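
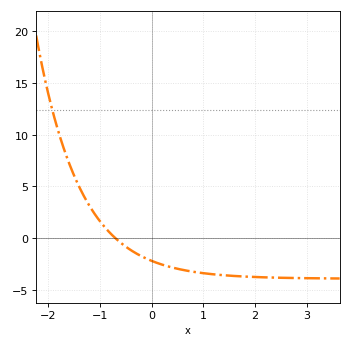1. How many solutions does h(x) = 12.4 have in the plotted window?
1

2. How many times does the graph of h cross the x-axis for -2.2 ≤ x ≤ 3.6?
1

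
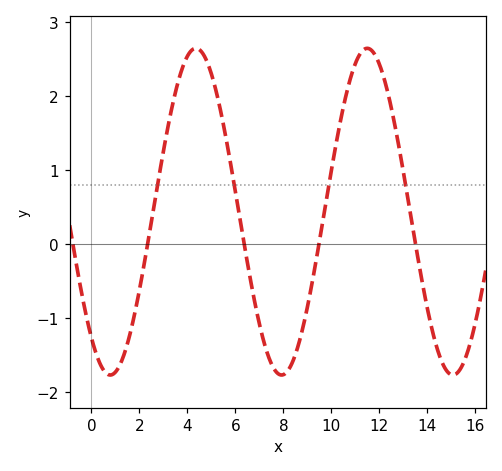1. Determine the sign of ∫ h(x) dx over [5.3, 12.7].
positive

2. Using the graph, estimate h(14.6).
-1.6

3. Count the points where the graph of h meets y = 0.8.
4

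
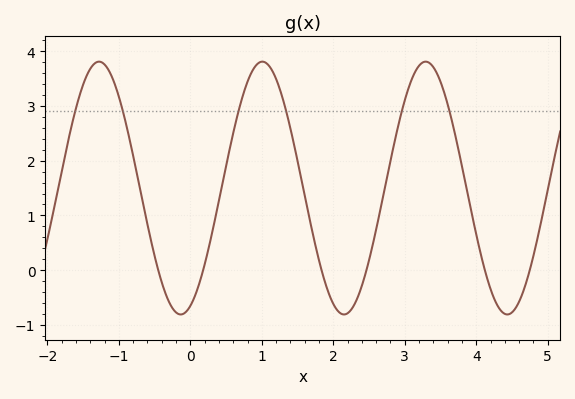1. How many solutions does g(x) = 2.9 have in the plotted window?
6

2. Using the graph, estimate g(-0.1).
-0.799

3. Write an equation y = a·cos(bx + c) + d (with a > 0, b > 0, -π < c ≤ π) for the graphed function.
y = 2.31cos(2.75x - 2.77) + 1.5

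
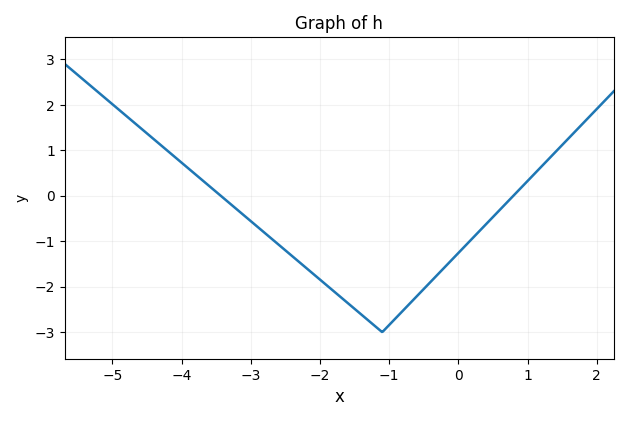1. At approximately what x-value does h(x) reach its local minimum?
-1.2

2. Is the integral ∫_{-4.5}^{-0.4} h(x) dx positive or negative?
negative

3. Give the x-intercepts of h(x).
-3.4, 0.8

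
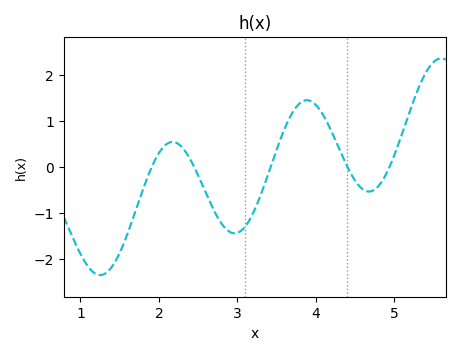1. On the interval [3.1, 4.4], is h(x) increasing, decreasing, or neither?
neither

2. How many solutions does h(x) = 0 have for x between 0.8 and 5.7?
5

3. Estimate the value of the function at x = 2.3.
0.424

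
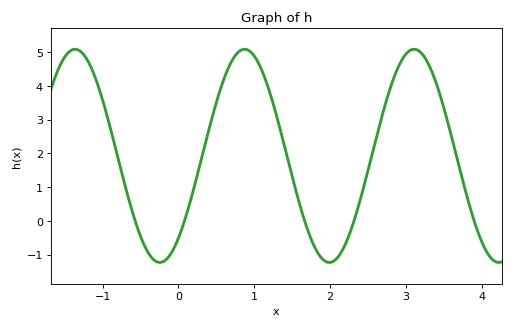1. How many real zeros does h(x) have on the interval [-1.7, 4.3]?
5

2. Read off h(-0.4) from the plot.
-0.9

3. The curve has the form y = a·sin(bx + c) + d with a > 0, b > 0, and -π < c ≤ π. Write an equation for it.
y = 3.16sin(2.8x - 0.88) + 1.93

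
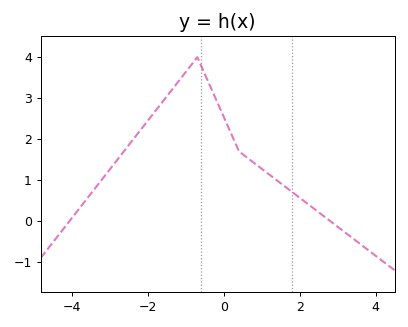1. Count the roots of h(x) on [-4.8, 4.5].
2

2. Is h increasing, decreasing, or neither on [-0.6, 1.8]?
decreasing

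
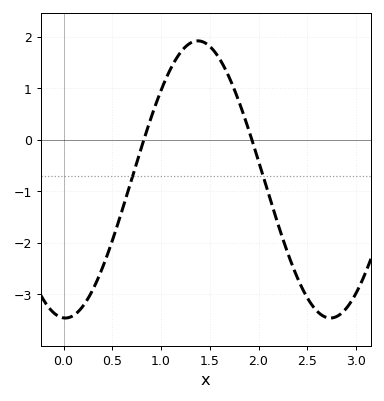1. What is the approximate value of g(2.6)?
-3.3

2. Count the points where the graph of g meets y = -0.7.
2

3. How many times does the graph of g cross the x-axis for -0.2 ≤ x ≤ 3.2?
2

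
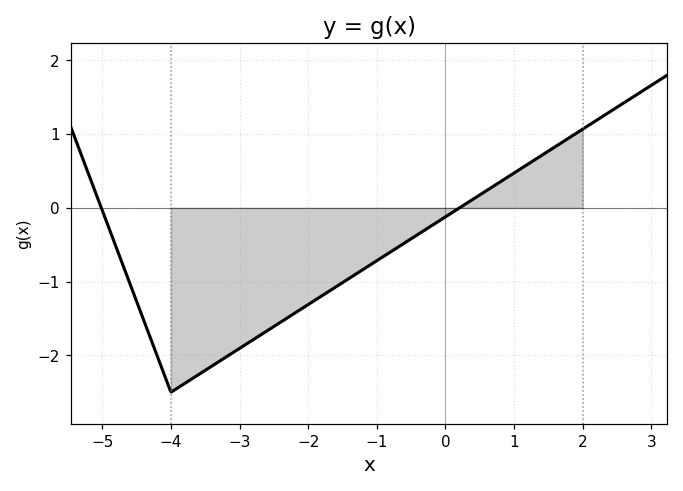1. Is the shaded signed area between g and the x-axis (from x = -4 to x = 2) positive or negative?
negative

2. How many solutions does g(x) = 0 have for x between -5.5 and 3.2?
2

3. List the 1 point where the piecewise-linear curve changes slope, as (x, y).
(-4, -2.5)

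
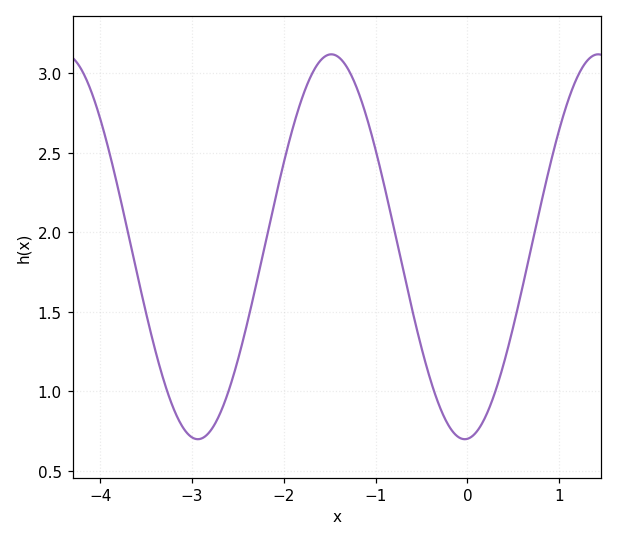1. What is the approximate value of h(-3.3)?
1.05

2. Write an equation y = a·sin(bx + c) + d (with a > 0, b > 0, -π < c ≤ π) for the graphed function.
y = 1.21sin(2.2x - 1.5) + 1.91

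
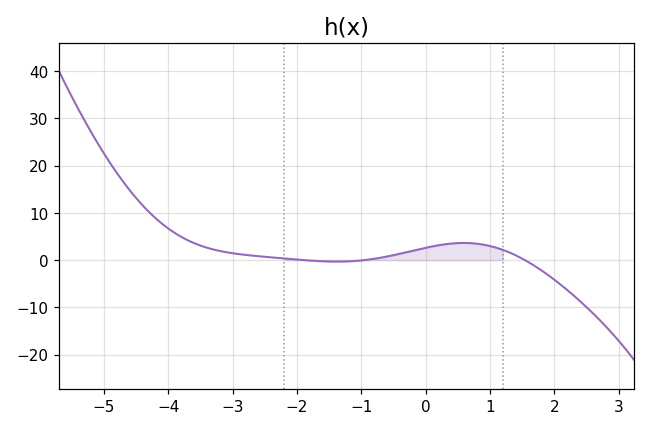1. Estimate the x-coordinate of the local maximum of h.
0.6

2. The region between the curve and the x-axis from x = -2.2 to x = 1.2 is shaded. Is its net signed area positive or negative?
positive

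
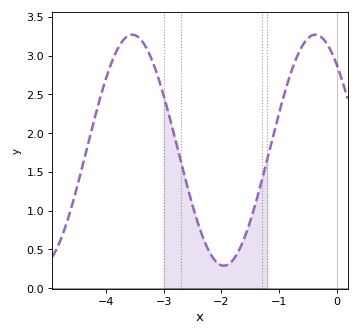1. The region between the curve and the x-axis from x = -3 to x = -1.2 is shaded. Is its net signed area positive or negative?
positive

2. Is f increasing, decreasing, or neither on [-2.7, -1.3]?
neither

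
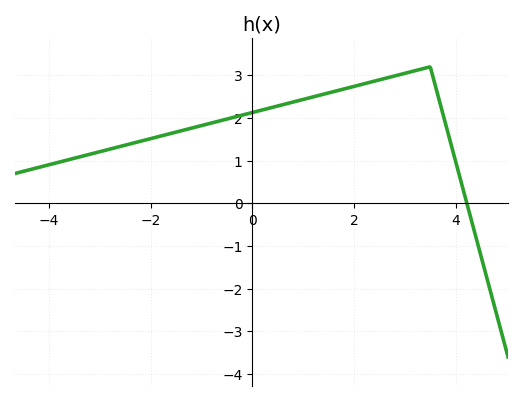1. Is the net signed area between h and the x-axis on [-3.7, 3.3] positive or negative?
positive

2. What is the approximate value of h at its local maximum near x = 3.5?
3.2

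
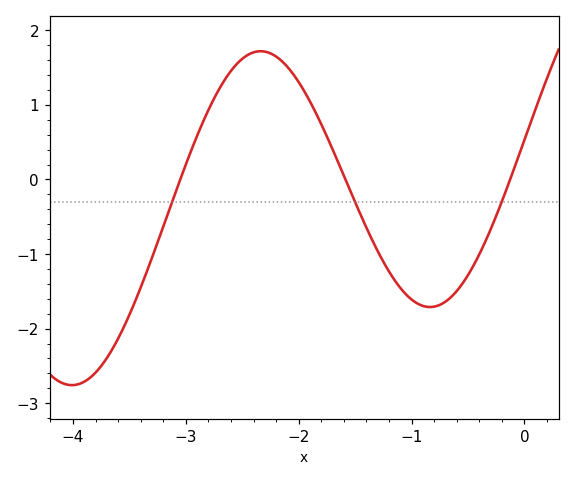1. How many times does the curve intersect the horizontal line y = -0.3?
3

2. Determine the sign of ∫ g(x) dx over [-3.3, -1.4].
positive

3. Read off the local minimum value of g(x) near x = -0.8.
-1.7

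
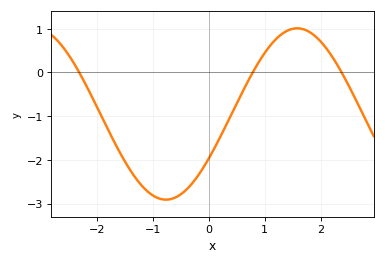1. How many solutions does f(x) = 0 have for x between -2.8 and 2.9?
3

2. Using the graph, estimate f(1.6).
1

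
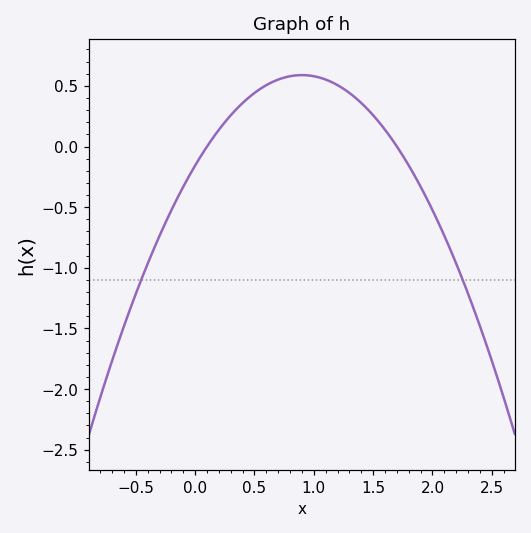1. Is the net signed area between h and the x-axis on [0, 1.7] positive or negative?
positive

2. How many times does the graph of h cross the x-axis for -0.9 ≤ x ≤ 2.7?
2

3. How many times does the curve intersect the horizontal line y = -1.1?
2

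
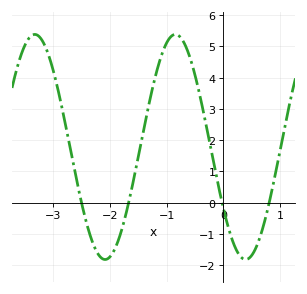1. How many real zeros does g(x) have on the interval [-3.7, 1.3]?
4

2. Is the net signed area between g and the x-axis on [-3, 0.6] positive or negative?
positive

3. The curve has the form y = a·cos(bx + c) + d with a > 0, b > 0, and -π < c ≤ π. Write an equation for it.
y = 3.6cos(2.5x + 2.1) + 1.78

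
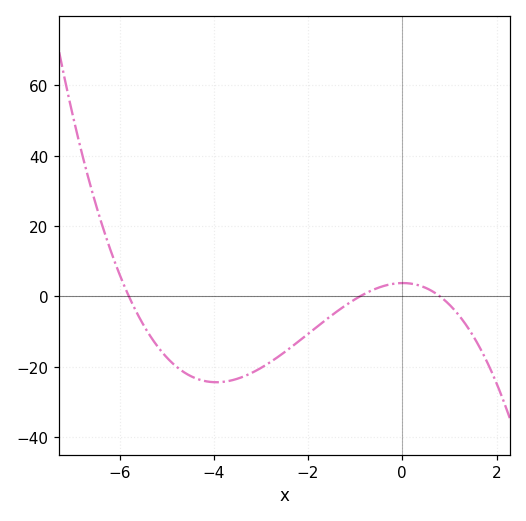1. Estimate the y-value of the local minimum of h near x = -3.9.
-24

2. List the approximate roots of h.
-5.8, -0.8, 0.8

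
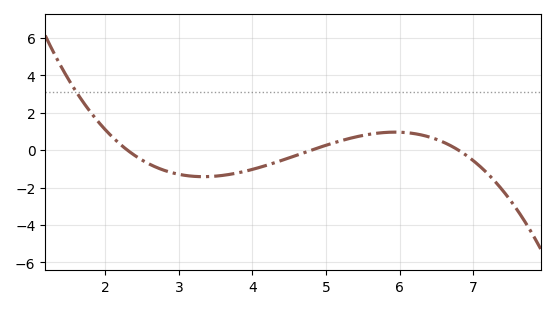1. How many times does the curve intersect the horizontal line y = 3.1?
1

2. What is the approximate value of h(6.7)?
0.226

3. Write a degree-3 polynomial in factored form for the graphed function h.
y = -0.27(x - 2.3)(x - 4.8)(x - 6.8)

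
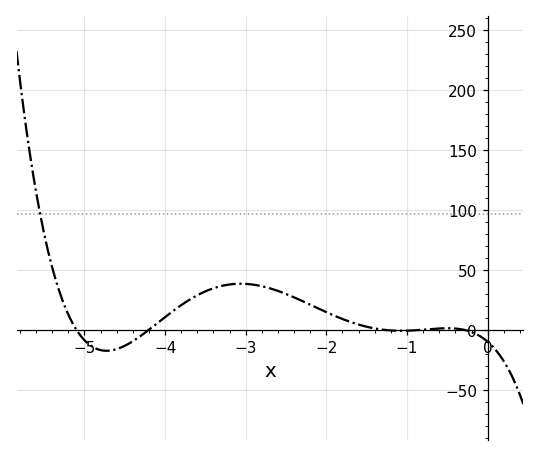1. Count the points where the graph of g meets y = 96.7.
1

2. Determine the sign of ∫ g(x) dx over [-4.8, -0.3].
positive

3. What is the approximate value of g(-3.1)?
38.3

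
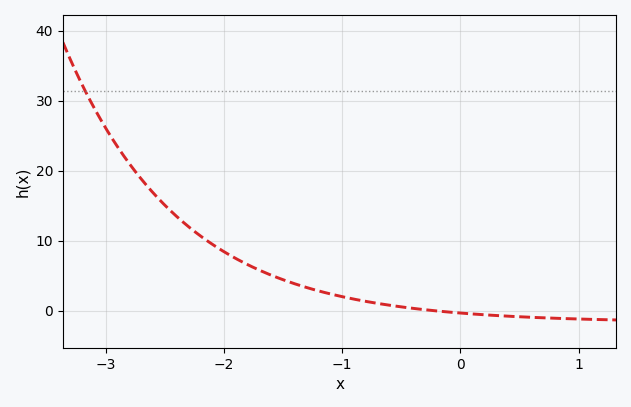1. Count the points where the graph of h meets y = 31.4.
1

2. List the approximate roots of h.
-0.2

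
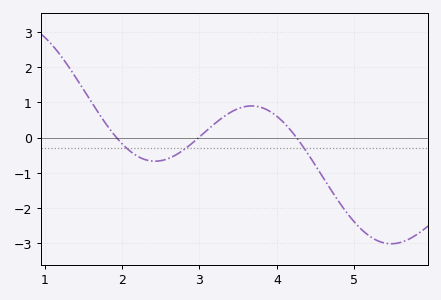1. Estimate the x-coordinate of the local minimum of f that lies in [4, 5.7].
5.48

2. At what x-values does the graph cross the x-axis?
1.93, 2.99, 4.25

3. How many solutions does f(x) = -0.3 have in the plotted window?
3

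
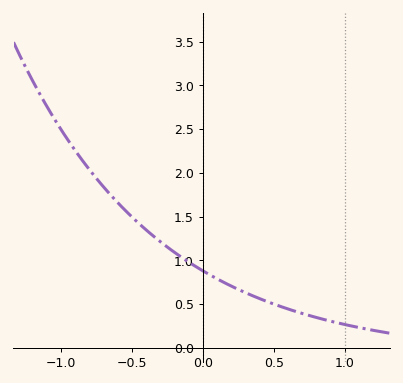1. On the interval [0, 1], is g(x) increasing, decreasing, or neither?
decreasing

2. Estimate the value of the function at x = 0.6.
0.443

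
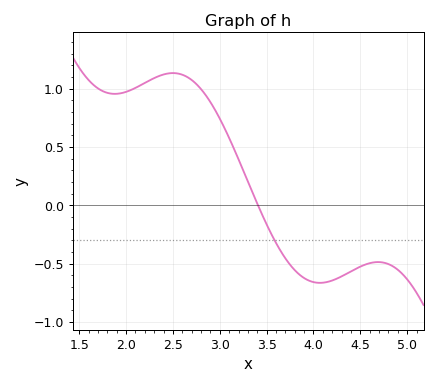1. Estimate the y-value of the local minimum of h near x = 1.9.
0.95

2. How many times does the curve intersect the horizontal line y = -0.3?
1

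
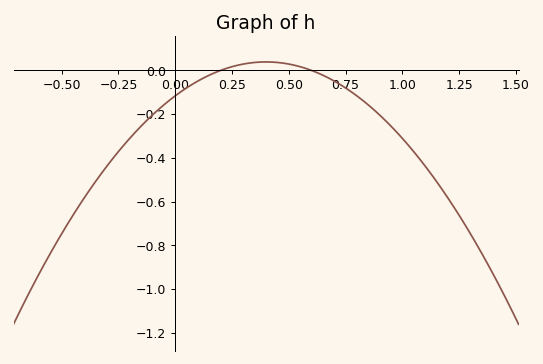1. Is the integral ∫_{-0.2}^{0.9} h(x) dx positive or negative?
negative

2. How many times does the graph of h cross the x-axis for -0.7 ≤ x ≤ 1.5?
2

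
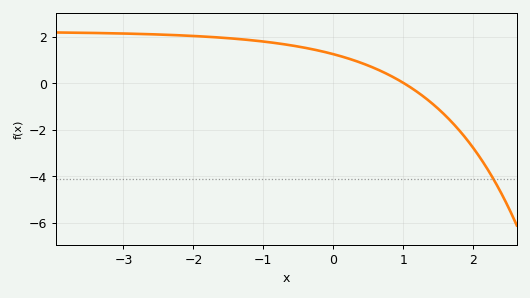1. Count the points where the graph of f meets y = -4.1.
1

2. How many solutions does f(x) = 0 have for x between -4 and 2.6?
1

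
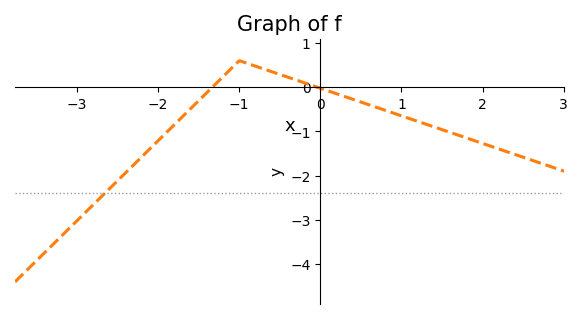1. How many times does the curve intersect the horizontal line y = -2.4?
1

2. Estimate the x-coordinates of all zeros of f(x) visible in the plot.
-1.3, 0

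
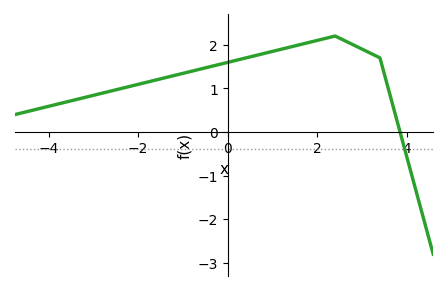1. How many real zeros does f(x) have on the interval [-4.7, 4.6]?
1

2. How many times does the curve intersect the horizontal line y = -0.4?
1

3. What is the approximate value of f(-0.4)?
1.5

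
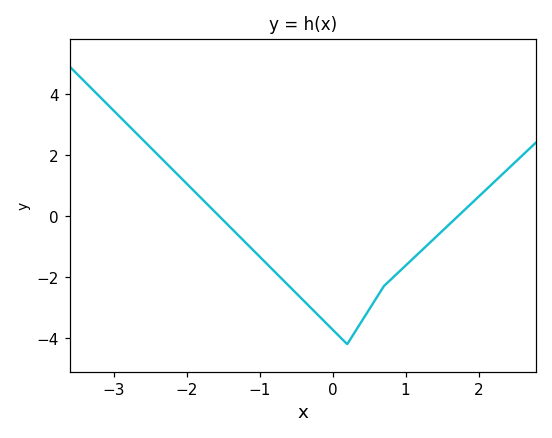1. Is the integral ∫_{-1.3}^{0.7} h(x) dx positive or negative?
negative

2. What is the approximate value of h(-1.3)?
-0.611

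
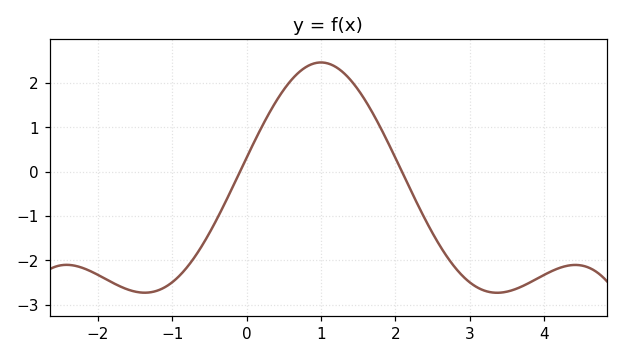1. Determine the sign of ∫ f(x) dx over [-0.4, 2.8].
positive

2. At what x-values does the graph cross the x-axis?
-0.09, 2.09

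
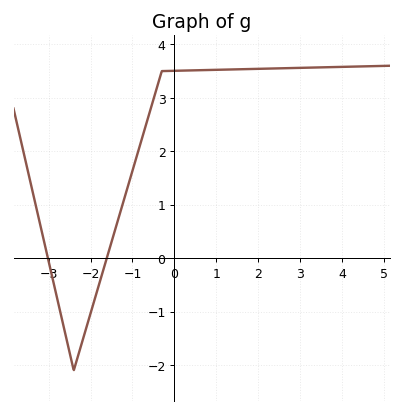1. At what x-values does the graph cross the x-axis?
-3.02, -1.61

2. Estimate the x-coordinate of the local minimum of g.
-2.4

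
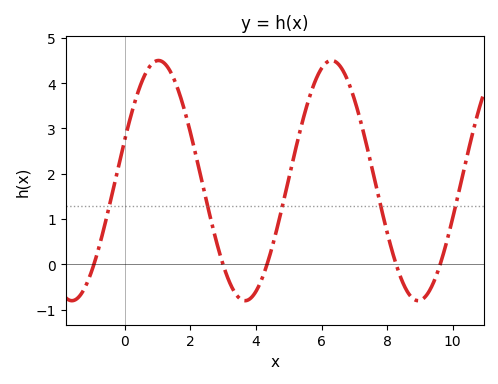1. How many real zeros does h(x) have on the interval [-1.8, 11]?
5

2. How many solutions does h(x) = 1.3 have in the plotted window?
5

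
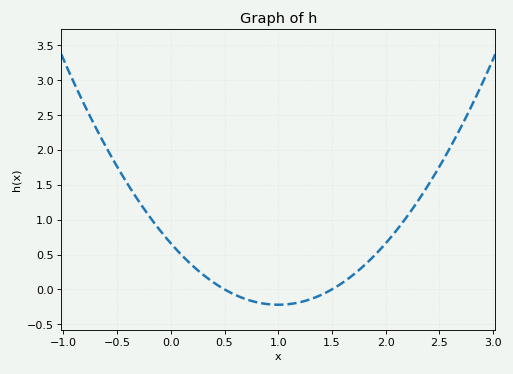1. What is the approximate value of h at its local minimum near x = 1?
-0.22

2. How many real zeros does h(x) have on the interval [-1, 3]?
2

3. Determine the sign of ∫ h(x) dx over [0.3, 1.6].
negative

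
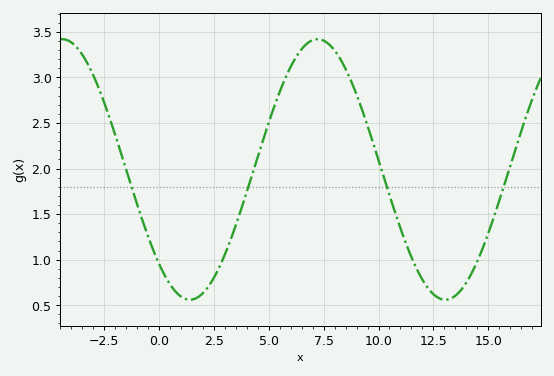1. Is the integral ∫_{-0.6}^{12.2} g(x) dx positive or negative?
positive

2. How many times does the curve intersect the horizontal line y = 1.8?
4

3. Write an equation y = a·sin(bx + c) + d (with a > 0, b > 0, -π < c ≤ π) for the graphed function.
y = 1.43sin(0.54x - 2.33) + 1.99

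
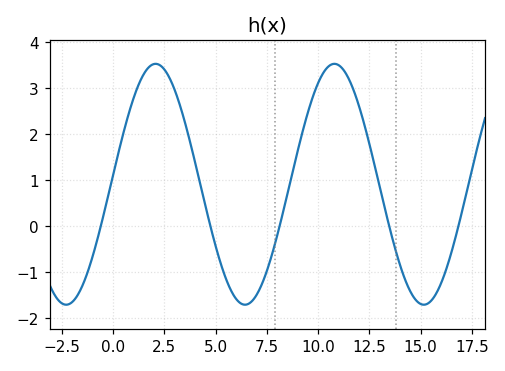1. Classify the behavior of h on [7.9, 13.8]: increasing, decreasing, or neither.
neither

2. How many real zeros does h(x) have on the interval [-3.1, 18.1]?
5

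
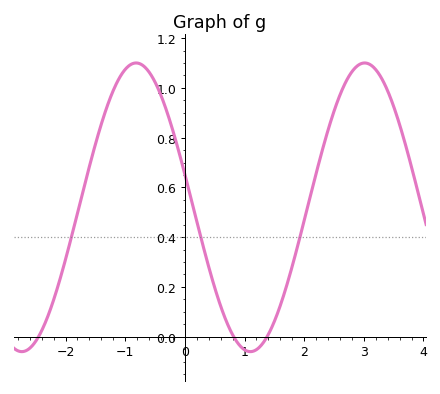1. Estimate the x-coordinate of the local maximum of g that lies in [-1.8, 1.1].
-0.818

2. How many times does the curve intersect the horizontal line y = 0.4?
3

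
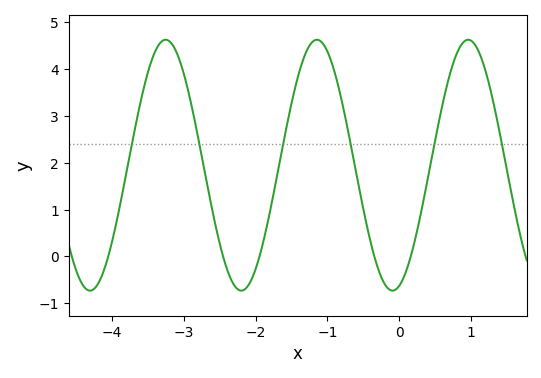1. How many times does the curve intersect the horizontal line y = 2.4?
6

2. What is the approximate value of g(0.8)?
4.32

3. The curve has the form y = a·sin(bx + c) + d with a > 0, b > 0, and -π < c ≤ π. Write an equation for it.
y = 2.68sin(2.98x - 1.3) + 1.95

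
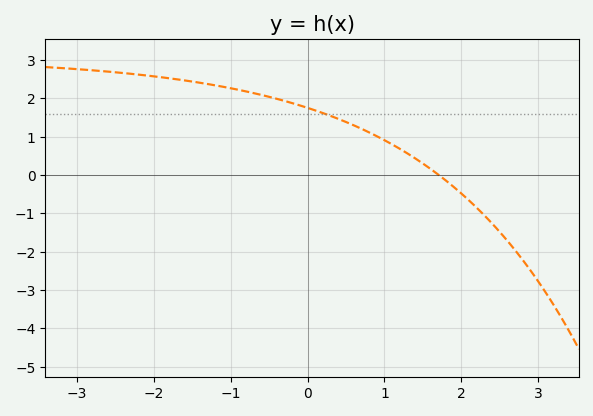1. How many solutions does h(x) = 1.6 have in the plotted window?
1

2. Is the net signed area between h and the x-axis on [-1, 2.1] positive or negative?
positive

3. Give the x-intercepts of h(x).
1.7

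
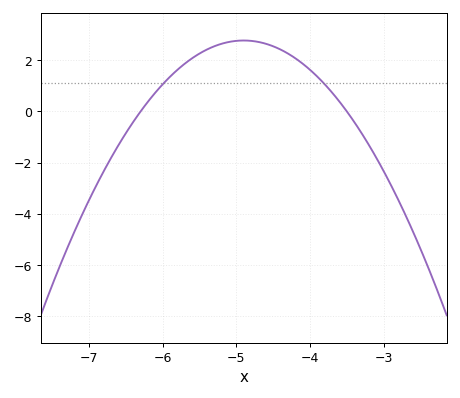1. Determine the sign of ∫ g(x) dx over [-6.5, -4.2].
positive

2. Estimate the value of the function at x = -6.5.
-0.8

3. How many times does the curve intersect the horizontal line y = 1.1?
2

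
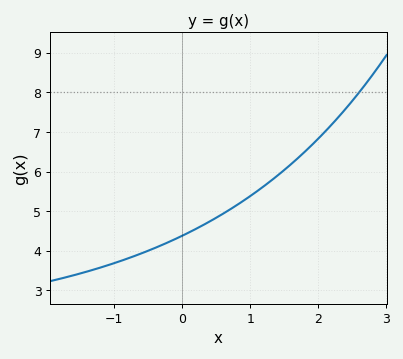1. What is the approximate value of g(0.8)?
5.15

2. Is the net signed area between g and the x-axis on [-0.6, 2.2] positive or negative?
positive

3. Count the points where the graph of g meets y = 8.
1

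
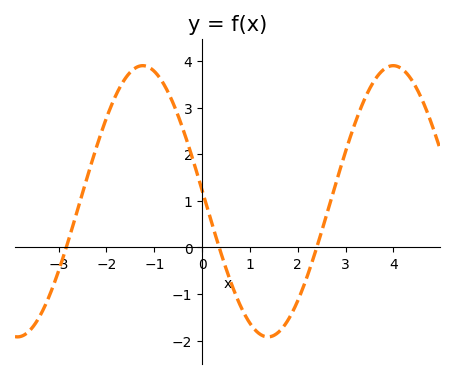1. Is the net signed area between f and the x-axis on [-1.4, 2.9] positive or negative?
positive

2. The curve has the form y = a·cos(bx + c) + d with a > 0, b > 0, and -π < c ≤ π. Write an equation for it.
y = 2.91cos(1.2x + 1.49) + 0.99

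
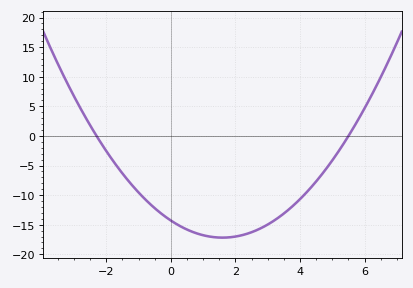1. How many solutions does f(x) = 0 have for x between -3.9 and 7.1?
2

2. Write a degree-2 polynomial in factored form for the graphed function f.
y = 1.13(x + 2.3)(x - 5.5)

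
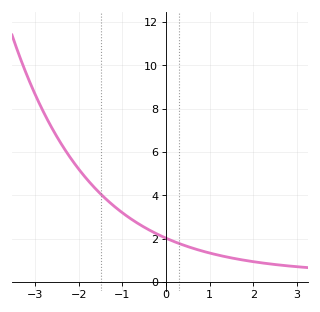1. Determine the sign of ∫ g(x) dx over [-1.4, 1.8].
positive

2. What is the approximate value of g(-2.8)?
7.83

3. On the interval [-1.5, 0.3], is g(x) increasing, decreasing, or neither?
decreasing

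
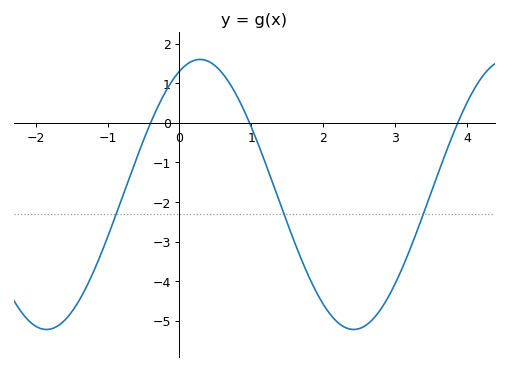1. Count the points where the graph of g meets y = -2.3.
3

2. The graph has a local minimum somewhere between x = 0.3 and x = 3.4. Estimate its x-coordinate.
2.4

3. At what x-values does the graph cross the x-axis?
-0.4, 1, 3.9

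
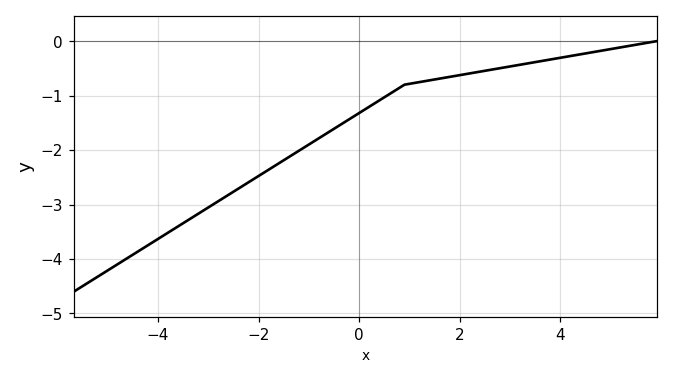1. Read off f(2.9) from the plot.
-0.481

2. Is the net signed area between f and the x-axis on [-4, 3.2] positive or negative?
negative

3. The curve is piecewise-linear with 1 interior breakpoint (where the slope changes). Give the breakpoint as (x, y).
(0.9, -0.8)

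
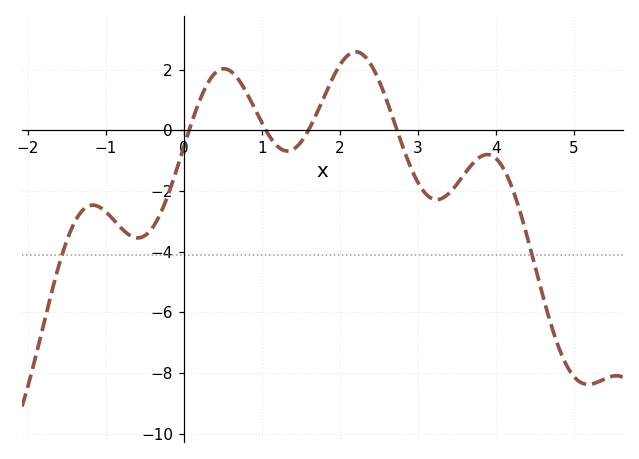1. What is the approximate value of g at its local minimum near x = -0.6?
-3.55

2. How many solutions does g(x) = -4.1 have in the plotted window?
2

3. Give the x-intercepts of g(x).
0.07, 1.05, 1.6, 2.74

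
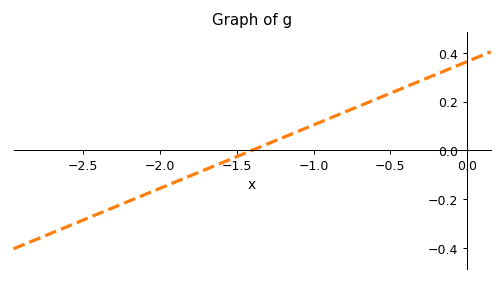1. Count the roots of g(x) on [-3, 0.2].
1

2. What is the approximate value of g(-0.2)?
0.32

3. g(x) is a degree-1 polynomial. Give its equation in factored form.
y = 0.26(x + 1.4)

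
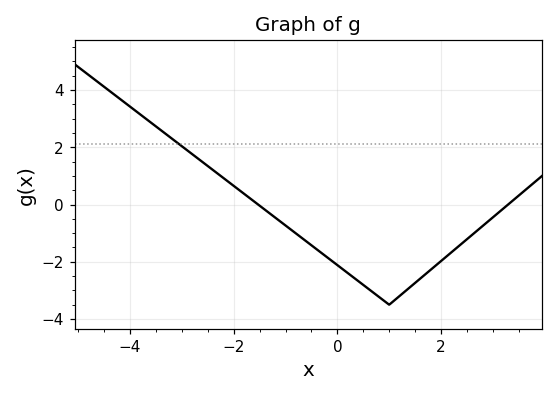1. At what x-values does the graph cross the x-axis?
-1.53, 3.29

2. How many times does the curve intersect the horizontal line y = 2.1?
1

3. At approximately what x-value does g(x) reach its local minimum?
1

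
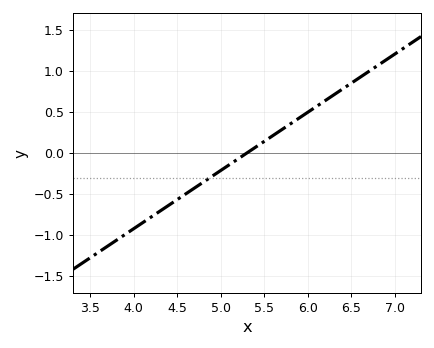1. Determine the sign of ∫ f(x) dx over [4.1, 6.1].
negative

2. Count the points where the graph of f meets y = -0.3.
1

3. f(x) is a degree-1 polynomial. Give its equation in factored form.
y = 0.71(x - 5.3)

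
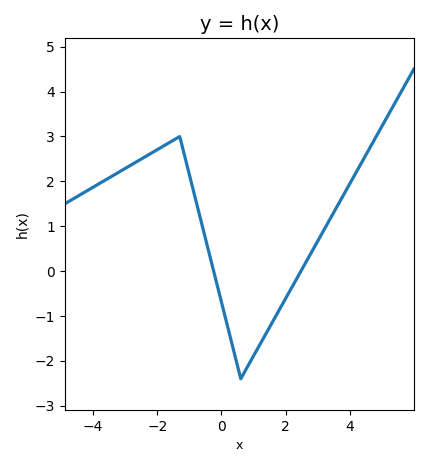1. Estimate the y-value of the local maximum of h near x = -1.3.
3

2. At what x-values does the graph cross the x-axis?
-0.244, 2.48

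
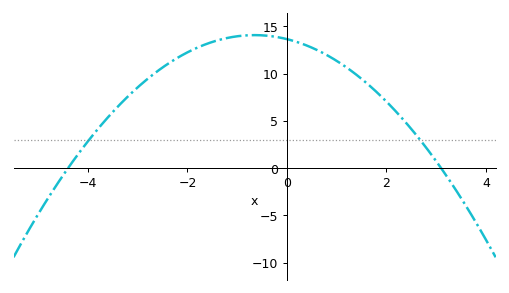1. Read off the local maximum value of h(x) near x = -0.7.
14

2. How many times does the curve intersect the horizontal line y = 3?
2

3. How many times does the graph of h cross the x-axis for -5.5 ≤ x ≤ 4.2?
2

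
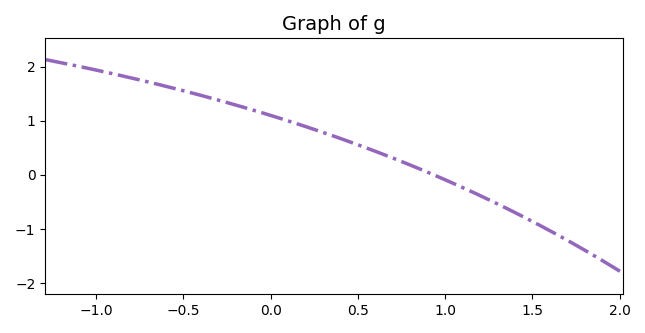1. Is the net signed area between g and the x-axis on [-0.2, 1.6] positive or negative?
positive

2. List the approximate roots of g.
0.935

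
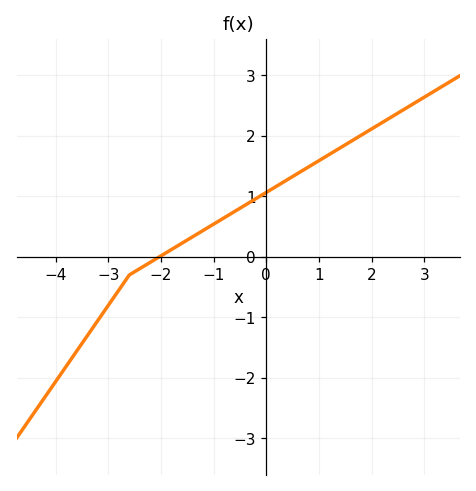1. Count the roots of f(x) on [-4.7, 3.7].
1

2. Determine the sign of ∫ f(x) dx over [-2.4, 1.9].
positive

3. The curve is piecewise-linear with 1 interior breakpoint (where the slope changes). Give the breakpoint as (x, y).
(-2.6, -0.3)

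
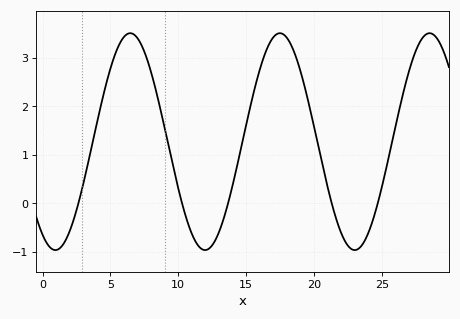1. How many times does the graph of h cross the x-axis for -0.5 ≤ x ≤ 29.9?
5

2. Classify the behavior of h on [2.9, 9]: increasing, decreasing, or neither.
neither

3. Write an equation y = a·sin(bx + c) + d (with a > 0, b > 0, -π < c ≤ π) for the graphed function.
y = 2.24sin(0.57x - 2.11) + 1.27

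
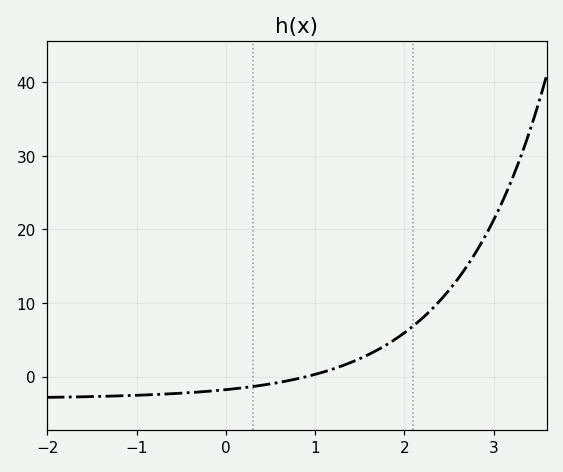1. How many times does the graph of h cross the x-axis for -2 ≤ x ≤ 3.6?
1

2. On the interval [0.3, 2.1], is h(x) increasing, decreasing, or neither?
increasing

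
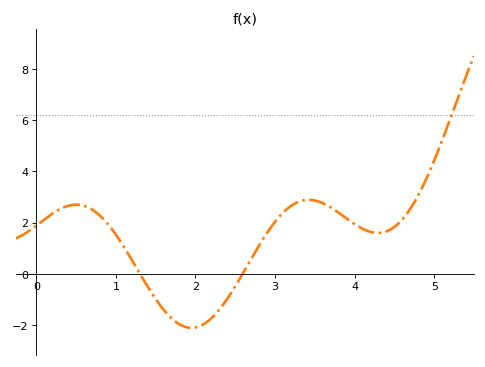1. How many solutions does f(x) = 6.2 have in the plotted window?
1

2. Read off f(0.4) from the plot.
2.66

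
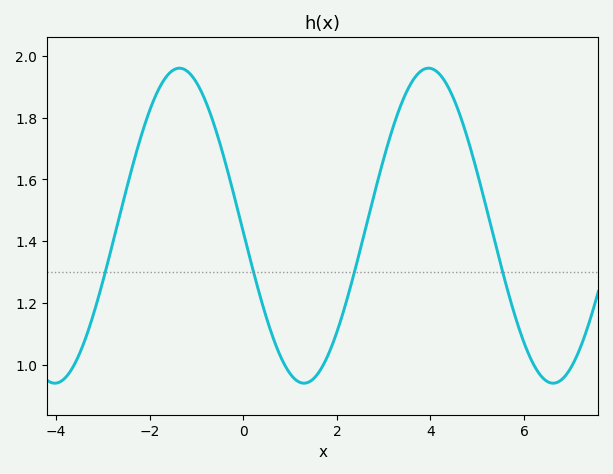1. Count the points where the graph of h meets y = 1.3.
4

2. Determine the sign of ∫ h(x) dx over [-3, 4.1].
positive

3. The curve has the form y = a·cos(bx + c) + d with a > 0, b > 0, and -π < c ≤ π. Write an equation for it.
y = 0.51cos(1.2x + 1.6) + 1.45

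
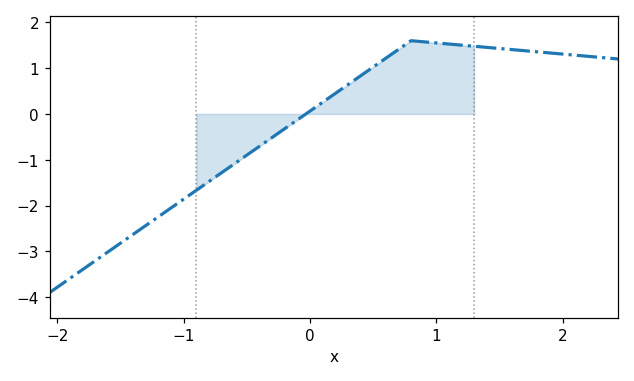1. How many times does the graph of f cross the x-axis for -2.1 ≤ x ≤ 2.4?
1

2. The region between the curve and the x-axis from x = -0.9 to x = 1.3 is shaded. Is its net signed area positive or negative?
positive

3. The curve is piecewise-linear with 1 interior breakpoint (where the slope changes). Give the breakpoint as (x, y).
(0.8, 1.6)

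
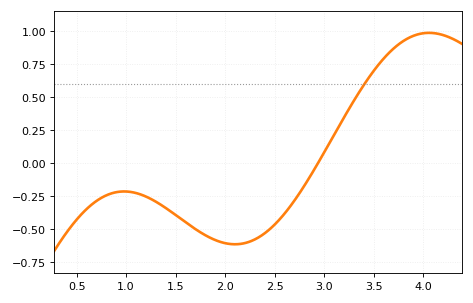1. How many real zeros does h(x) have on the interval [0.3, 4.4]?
1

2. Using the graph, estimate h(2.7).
-0.283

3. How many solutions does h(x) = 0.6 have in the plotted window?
1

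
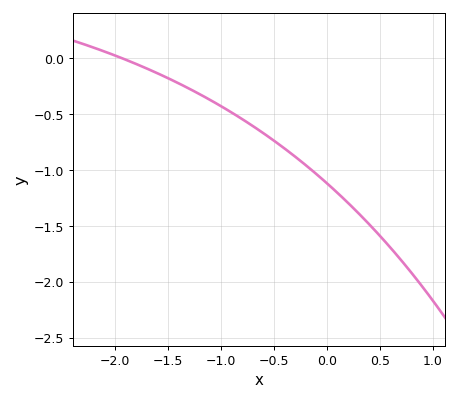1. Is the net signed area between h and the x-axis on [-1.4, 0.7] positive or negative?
negative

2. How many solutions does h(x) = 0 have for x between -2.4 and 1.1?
1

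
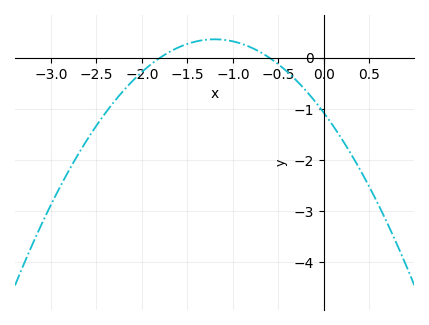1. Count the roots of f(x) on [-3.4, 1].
2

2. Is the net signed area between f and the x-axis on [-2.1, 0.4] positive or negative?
negative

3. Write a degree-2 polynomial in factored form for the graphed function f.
y = -1(x + 1.8)(x + 0.6)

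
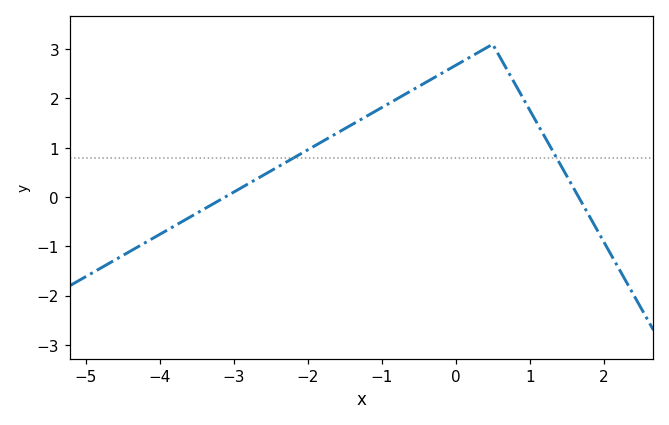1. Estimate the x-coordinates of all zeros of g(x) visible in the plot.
-3.11, 1.66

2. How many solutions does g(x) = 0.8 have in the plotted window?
2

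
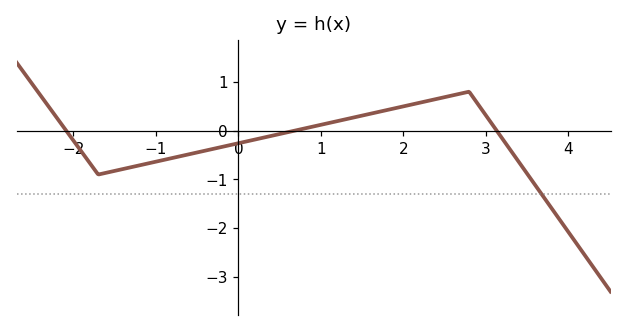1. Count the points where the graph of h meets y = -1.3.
1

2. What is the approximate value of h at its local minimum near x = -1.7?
-0.9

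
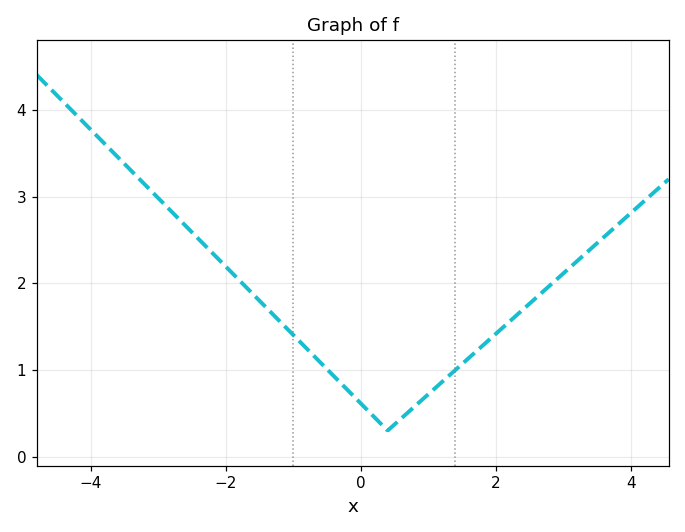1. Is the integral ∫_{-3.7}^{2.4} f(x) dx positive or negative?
positive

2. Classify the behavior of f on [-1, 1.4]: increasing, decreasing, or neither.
neither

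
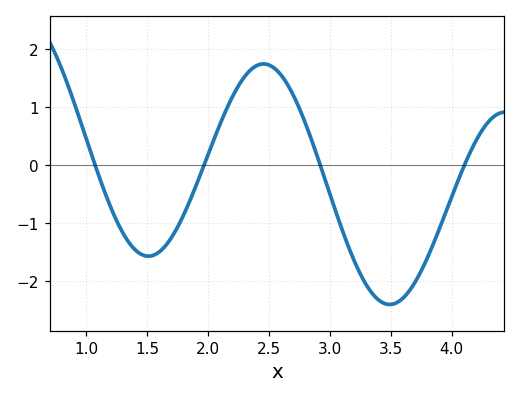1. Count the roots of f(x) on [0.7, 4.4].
4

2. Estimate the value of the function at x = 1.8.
-0.8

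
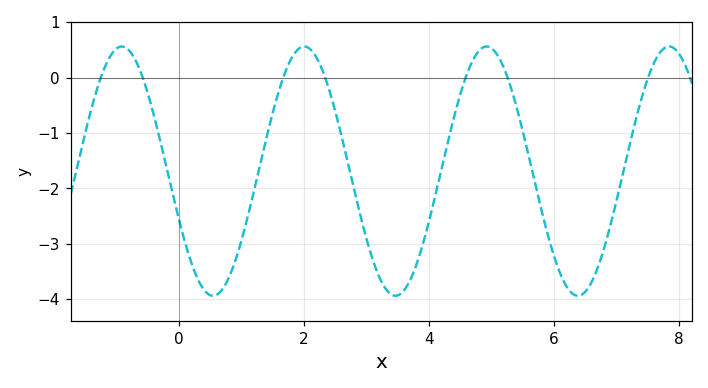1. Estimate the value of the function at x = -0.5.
-0.3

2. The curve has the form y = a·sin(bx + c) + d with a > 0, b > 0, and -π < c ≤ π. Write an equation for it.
y = 2.25sin(2.1x - 2.7) - 1.69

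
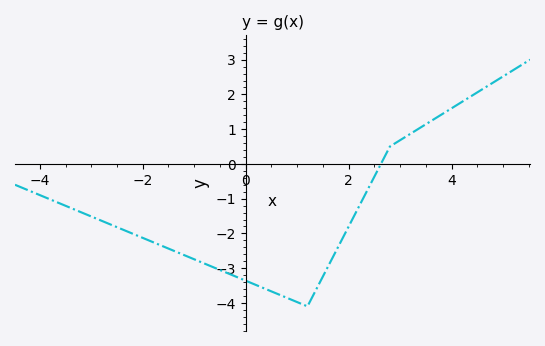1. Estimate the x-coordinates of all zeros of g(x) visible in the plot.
2.63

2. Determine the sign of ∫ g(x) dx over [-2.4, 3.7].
negative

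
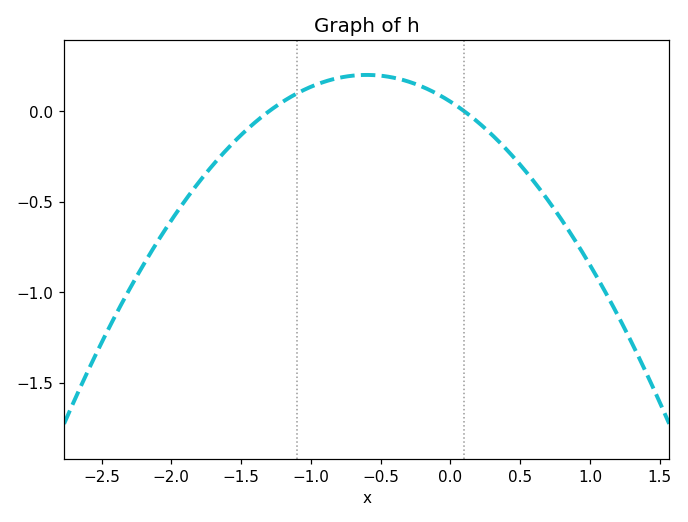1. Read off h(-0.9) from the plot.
0.15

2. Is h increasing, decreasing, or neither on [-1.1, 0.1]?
neither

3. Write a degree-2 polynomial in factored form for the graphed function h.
y = -0.41(x + 1.3)(x - 0.1)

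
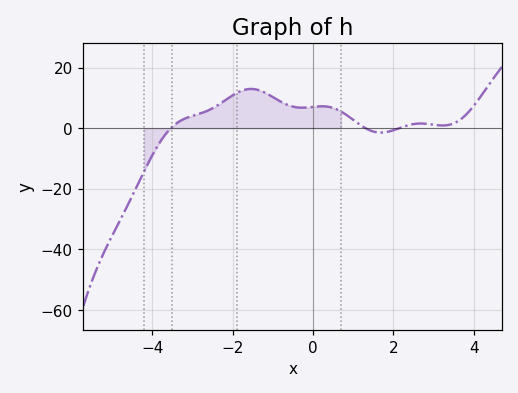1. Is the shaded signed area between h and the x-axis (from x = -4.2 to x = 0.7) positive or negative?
positive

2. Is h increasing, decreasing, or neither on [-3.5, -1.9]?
increasing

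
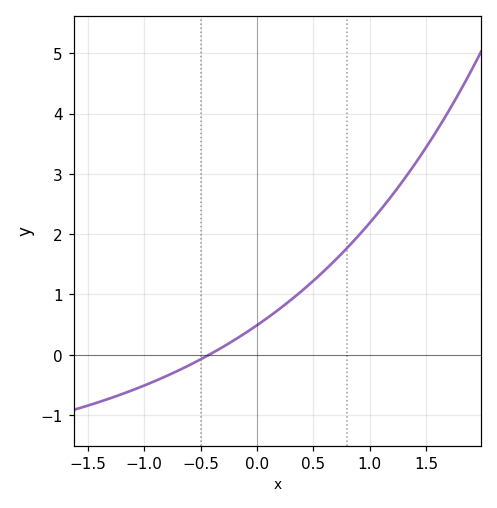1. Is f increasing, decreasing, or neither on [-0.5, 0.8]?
increasing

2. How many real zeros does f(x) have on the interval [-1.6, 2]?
1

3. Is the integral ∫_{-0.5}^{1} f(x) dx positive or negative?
positive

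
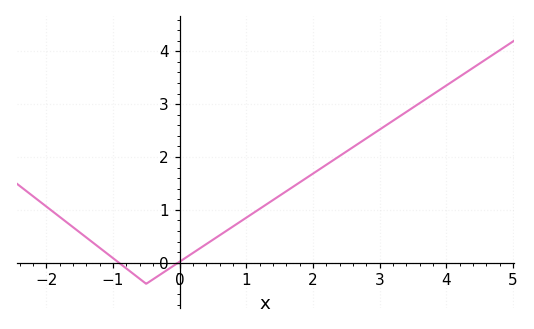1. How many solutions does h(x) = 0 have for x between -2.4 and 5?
2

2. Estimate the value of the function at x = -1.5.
0.6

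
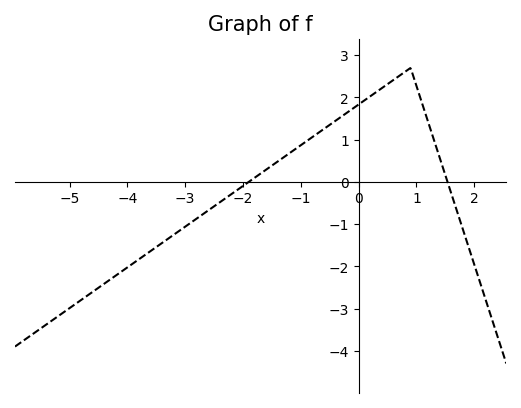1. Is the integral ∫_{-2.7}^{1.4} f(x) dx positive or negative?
positive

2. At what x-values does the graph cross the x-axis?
-1.9, 1.54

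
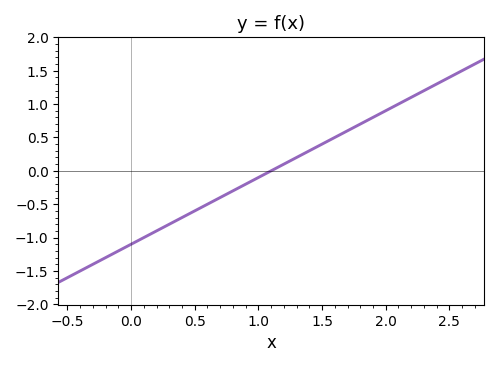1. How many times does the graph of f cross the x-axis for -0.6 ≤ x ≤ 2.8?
1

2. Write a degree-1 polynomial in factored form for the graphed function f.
y = 1(x - 1.1)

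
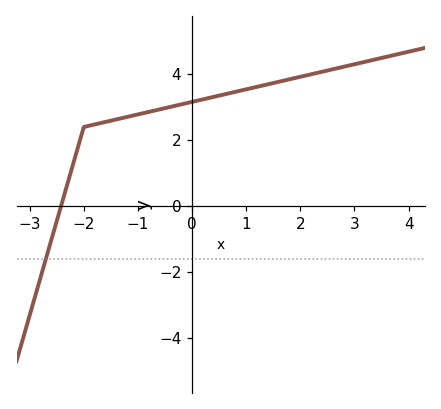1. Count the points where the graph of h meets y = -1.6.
1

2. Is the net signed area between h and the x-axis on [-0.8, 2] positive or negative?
positive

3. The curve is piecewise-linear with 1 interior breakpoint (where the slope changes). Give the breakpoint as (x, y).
(-2, 2.4)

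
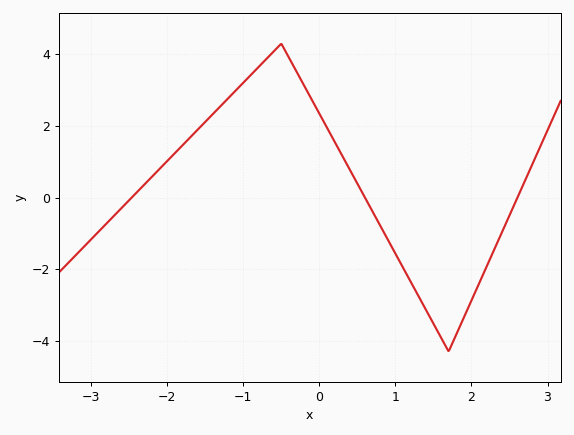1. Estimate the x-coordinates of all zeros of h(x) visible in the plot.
-2.5, 0.6, 2.6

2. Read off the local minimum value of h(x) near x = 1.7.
-4.2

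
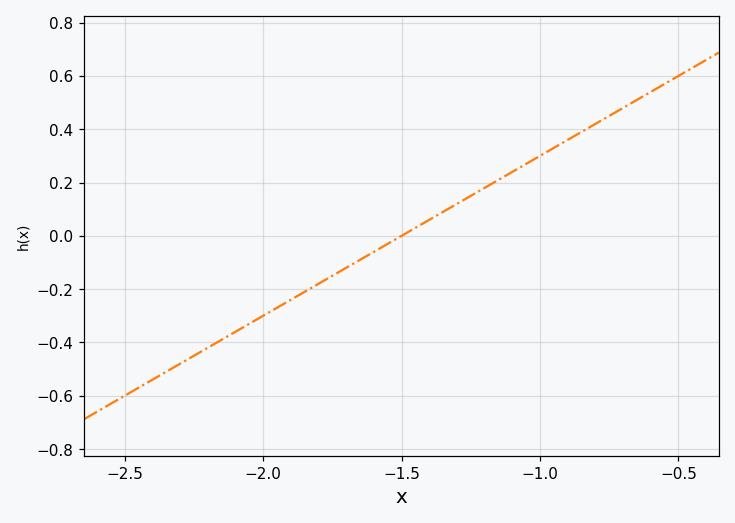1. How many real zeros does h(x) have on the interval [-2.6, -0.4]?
1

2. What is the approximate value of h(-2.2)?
-0.42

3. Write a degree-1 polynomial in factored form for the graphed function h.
y = 0.6(x + 1.5)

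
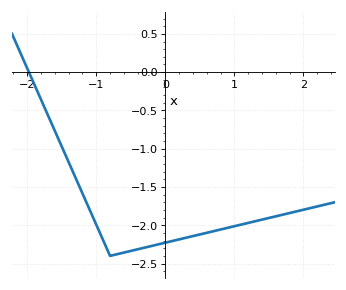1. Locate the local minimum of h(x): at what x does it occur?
-0.8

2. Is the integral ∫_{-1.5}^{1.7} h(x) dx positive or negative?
negative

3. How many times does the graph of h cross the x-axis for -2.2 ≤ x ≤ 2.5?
1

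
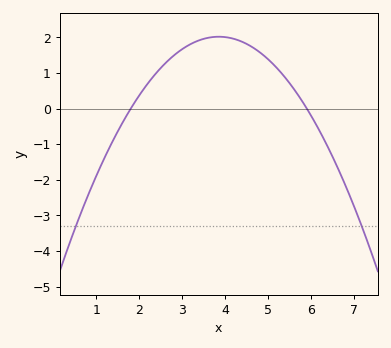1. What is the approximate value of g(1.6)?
-0.4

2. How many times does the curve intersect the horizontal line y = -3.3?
2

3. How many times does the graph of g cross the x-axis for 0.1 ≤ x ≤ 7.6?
2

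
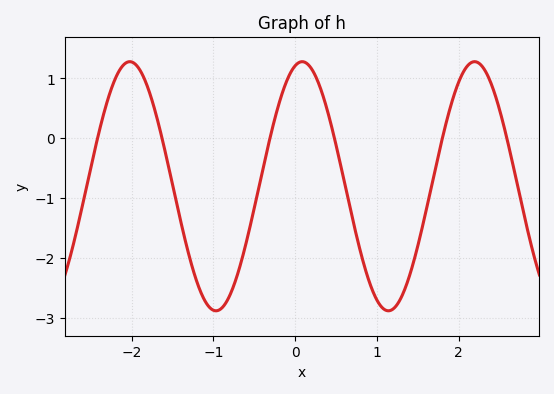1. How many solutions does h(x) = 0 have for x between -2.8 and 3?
6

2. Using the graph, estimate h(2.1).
1.2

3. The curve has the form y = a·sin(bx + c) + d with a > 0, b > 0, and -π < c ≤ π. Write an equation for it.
y = 2.08sin(2.98x + 1.31) - 0.8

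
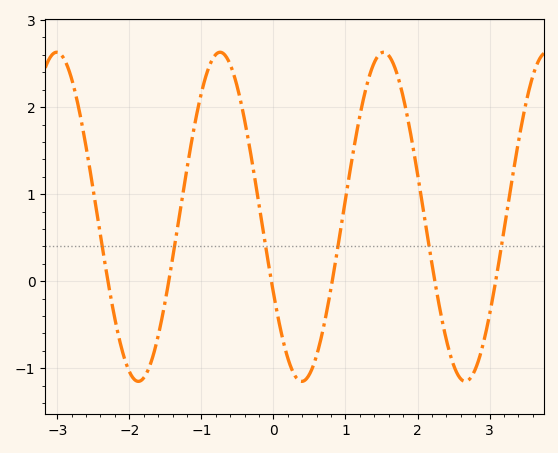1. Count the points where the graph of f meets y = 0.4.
6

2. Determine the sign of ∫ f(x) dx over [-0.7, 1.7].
positive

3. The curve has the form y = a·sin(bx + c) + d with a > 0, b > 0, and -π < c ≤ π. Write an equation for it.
y = 1.89sin(2.77x - 2.66) + 0.74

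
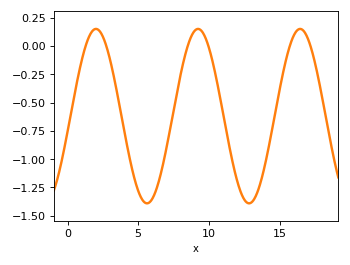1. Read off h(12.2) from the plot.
-1.28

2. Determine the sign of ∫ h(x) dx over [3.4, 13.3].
negative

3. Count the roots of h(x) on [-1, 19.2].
6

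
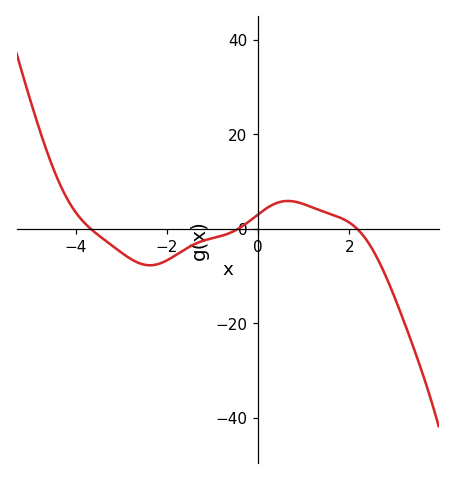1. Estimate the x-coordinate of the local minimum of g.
-2.38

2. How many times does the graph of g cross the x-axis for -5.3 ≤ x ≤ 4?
3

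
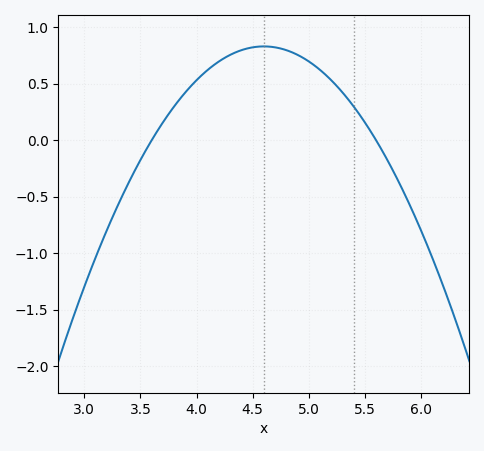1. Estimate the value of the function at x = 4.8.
0.8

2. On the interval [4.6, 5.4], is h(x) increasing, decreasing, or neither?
decreasing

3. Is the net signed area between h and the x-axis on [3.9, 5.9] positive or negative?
positive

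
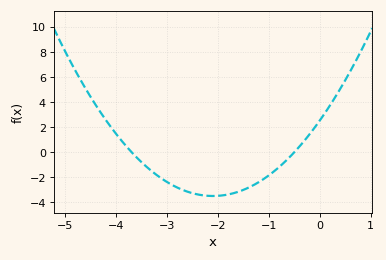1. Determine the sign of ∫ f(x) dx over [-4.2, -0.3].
negative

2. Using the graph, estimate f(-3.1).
-2.14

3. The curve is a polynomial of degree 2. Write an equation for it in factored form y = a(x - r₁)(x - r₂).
y = 1.37(x + 3.7)(x + 0.5)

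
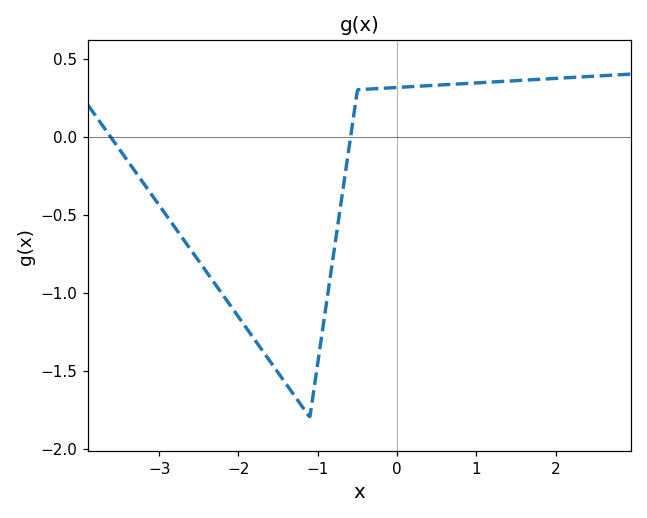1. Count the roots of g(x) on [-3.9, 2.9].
2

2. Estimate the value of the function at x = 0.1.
0.317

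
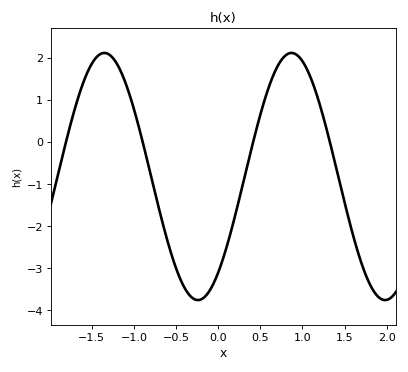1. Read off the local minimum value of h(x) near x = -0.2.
-3.76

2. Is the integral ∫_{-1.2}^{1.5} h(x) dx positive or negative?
negative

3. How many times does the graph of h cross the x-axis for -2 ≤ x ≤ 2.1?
4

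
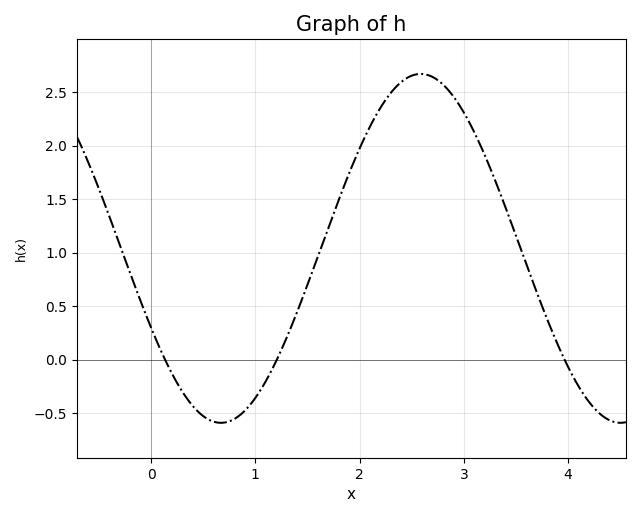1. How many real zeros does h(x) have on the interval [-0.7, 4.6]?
3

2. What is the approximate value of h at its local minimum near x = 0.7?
-0.6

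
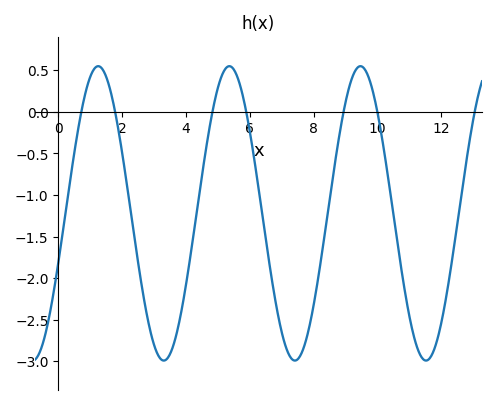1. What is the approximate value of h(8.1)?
-2.1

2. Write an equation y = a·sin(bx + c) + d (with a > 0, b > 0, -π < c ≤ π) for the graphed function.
y = 1.77sin(1.5x - 0.34) - 1.22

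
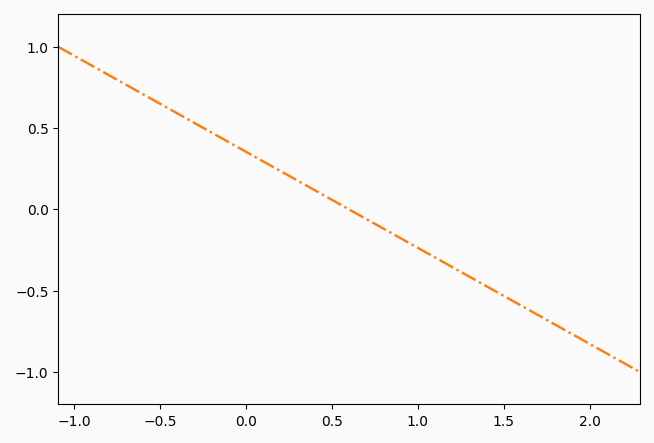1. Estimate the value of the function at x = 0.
0.354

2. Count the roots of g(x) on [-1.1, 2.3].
1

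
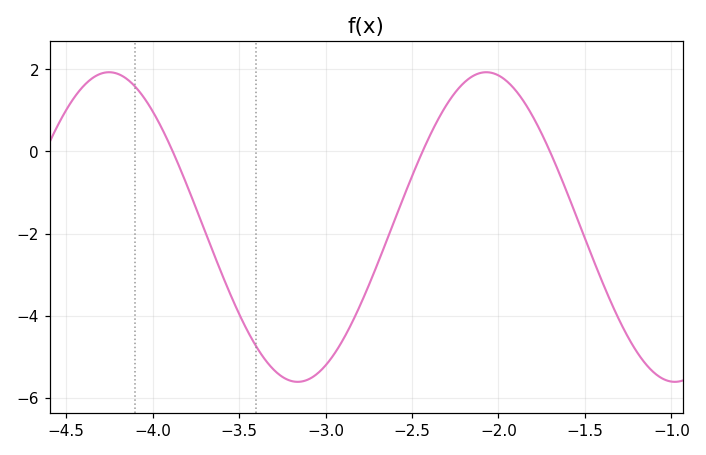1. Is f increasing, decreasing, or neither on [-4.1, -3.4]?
decreasing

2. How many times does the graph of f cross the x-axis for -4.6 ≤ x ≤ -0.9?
3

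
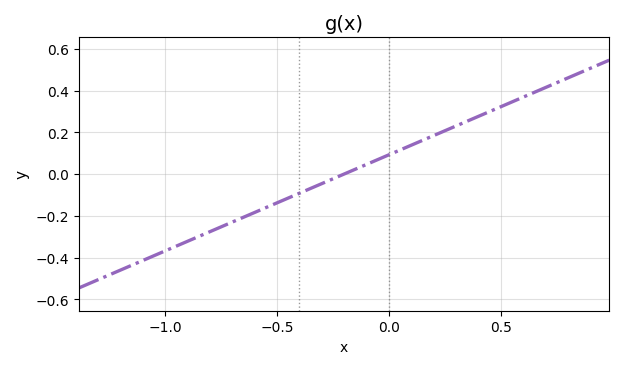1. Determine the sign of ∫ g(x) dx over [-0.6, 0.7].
positive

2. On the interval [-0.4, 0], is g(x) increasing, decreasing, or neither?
increasing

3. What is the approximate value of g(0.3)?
0.23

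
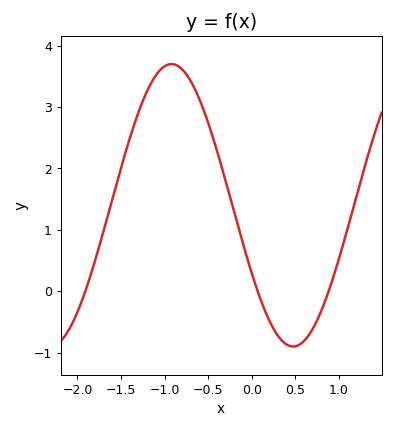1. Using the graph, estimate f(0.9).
0.073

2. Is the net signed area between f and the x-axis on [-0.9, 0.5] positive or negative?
positive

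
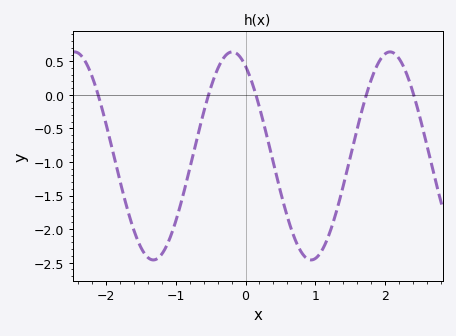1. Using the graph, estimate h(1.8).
0.2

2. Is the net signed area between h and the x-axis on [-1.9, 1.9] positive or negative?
negative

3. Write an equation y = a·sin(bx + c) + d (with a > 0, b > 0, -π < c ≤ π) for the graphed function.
y = 1.55sin(2.8x + 2.1) - 0.91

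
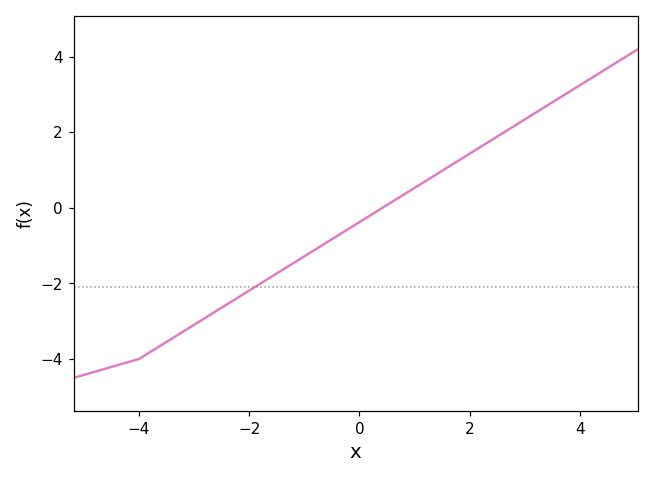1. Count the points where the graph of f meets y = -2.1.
1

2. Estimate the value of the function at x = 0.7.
0.2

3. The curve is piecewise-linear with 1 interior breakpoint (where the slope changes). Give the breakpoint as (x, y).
(-4, -4)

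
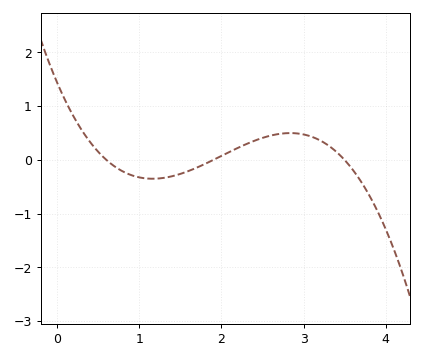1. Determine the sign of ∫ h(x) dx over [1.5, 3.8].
positive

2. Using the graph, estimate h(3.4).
0.2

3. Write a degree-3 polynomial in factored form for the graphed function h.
y = -0.36(x - 0.6)(x - 1.9)(x - 3.5)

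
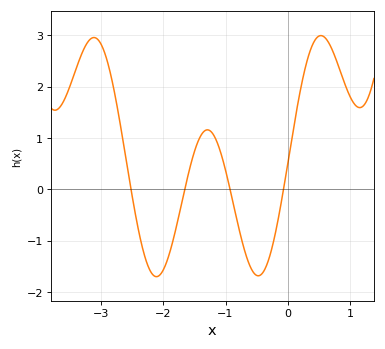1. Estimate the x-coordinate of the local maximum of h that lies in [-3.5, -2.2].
-3.11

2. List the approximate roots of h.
-2.52, -1.65, -0.927, -0.069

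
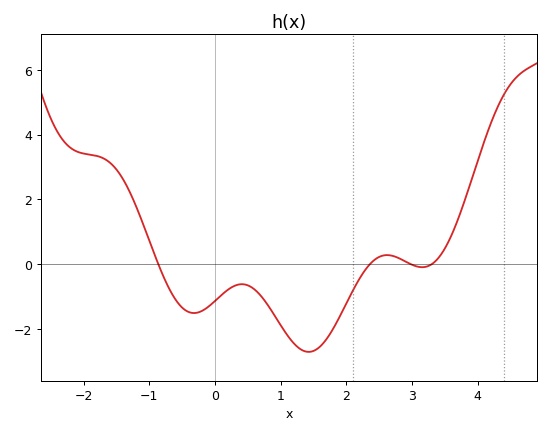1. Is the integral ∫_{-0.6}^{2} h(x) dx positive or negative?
negative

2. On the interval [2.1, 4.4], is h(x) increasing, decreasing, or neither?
neither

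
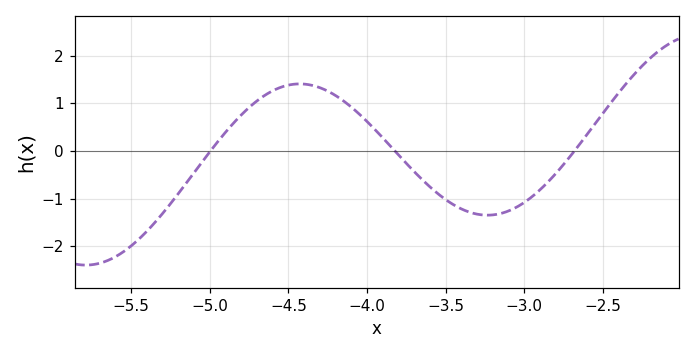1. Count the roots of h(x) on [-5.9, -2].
3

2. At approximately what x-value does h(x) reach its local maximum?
-4.43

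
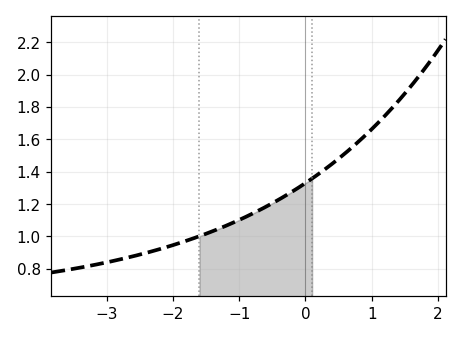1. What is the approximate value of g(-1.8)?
0.973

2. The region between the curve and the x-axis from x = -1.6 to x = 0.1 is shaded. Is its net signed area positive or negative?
positive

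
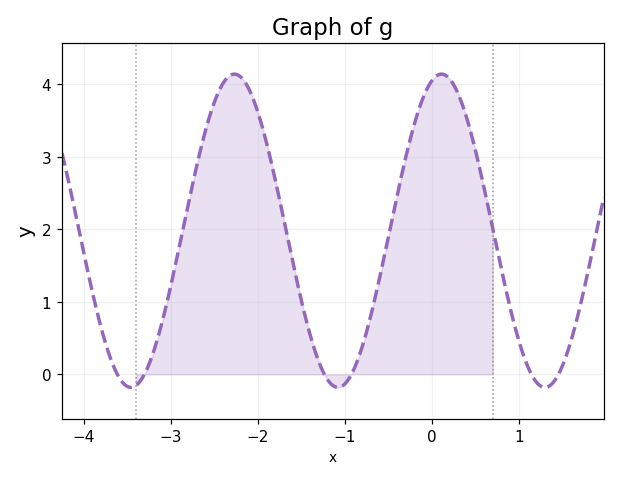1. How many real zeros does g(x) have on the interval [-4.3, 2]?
6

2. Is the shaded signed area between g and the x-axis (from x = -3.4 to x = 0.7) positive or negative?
positive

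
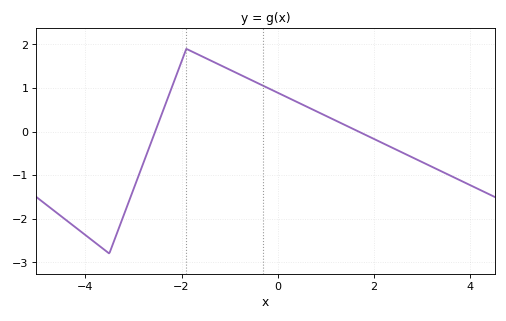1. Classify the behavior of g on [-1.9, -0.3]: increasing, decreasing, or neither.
decreasing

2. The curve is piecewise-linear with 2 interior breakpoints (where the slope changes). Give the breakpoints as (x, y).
(-3.5, -2.8); (-1.9, 1.9)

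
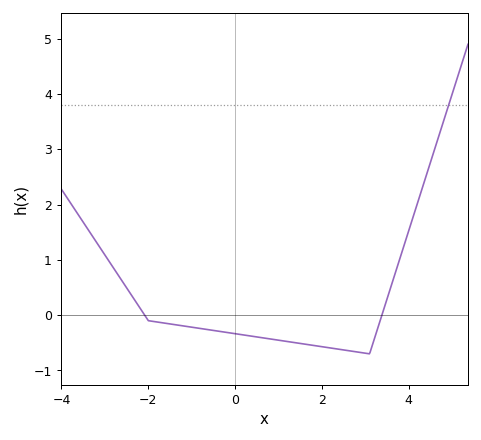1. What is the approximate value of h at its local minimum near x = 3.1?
-0.7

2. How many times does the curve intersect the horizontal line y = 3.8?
1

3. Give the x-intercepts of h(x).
-2, 3.4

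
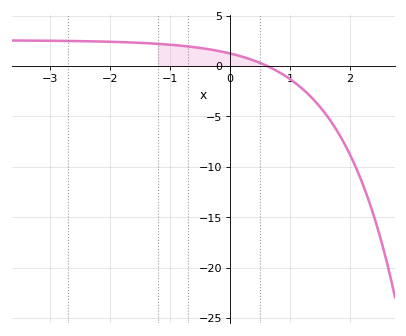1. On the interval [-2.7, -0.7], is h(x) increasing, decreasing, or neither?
decreasing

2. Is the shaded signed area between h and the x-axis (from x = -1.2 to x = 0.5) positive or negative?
positive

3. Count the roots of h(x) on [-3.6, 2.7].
1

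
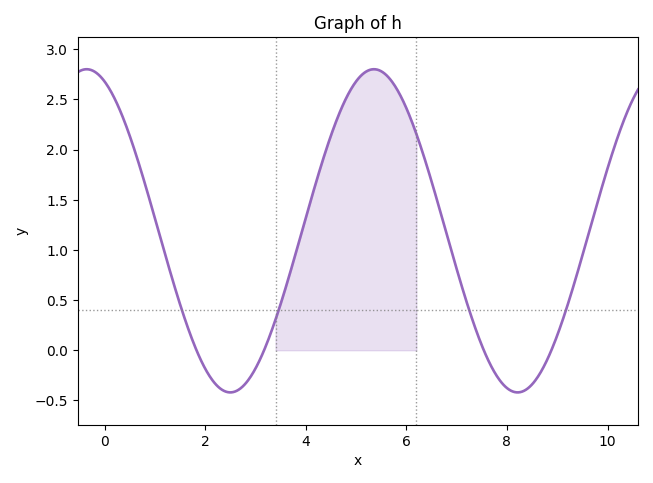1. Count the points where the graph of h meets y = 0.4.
4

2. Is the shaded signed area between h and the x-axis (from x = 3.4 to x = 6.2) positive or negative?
positive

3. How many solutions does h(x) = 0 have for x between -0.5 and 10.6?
4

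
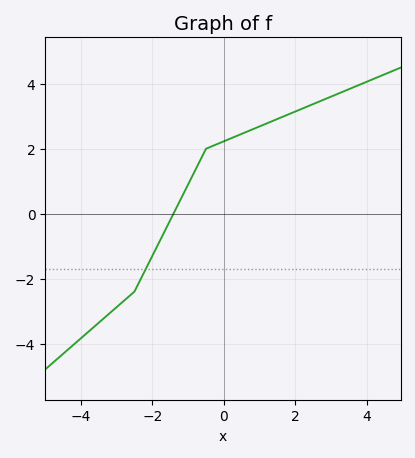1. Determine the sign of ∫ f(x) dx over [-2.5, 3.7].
positive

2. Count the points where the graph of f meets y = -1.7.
1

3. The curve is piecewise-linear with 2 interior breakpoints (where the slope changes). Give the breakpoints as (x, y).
(-2.5, -2.4); (-0.5, 2)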